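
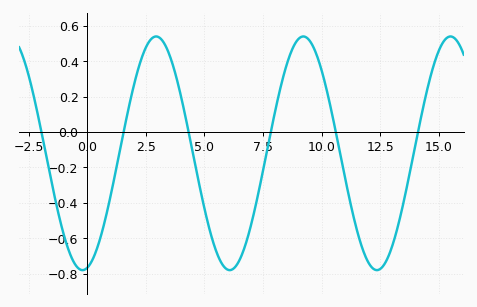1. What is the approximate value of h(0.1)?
-0.75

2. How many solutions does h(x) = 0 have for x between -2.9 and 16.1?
6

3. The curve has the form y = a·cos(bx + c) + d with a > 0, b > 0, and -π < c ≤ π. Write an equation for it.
y = 0.66cos(1x - 2.94) - 0.12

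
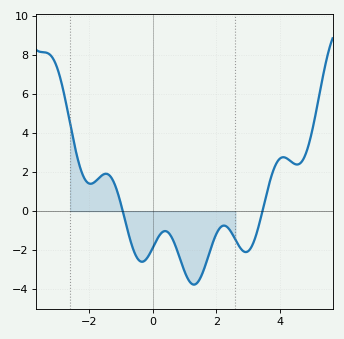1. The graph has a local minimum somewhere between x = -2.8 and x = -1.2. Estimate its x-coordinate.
-1.96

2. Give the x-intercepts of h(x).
-0.944, 3.45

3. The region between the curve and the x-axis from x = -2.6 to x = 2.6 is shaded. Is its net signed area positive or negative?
negative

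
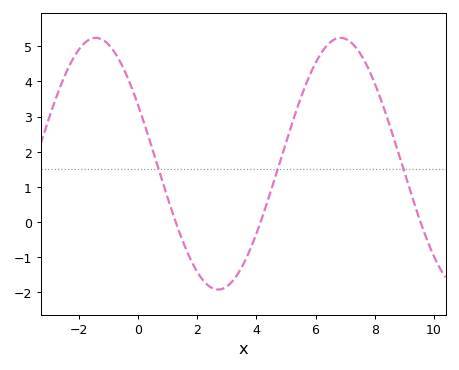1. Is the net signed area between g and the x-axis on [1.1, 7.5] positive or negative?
positive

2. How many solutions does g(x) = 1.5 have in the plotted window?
3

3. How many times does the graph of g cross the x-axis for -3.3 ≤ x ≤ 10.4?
3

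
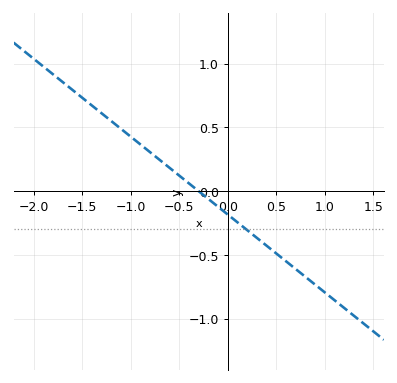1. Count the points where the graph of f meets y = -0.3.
1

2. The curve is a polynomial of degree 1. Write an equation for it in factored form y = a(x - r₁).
y = -0.61(x + 0.3)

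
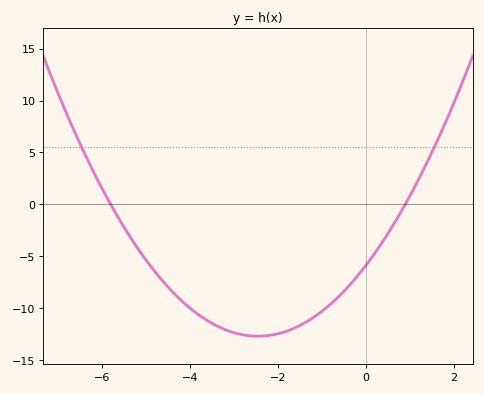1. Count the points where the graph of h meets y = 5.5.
2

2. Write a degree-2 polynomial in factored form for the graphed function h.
y = 1.13(x + 5.8)(x - 0.9)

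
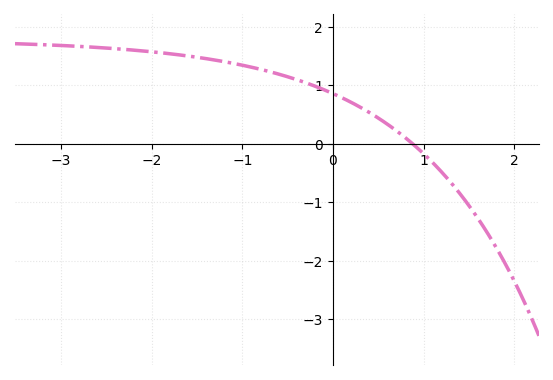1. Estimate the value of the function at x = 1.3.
-0.659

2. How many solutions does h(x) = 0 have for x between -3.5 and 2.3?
1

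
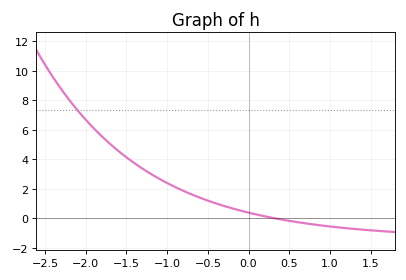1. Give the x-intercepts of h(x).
0.32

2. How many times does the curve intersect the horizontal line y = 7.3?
1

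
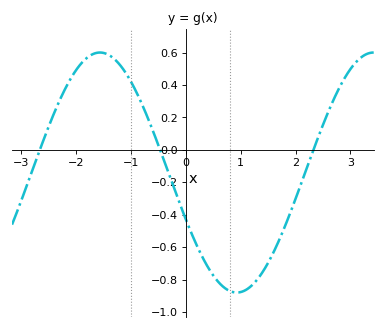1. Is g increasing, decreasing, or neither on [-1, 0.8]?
decreasing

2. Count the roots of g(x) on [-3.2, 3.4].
3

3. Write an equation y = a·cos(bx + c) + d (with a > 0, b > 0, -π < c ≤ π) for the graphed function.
y = 0.74cos(1.3x + 2) - 0.14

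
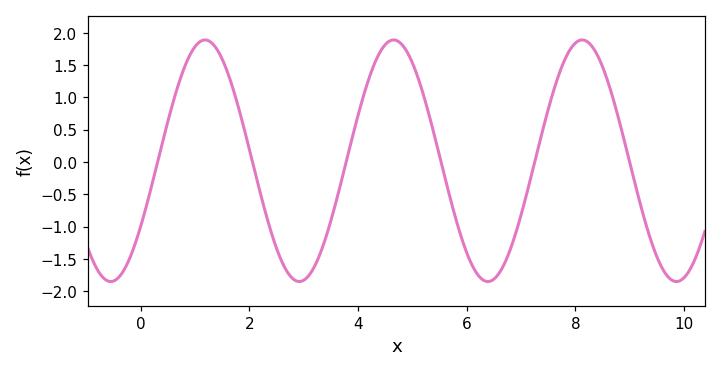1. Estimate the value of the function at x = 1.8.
0.838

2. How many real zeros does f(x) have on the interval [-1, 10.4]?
6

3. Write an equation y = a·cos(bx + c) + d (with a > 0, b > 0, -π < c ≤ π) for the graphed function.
y = 1.87cos(1.81x - 2.14) + 0.02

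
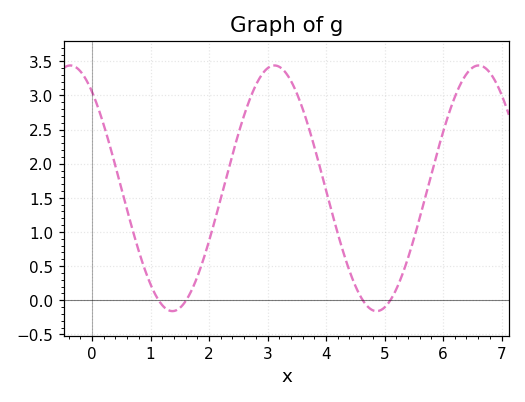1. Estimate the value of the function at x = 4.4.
0.432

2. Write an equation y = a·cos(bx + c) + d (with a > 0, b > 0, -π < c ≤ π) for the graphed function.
y = 1.8cos(1.8x + 0.67) + 1.64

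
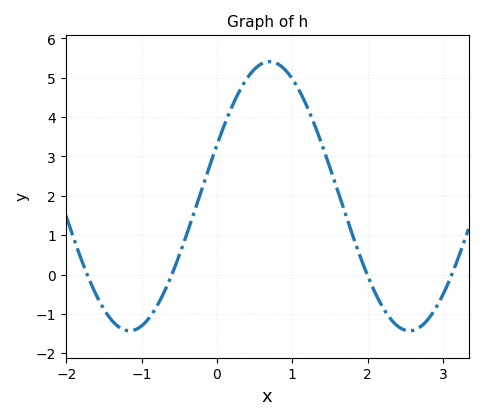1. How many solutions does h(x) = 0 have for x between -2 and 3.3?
4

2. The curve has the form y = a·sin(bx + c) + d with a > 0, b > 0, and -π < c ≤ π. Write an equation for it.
y = 3.42sin(1.69x + 0.392) + 1.99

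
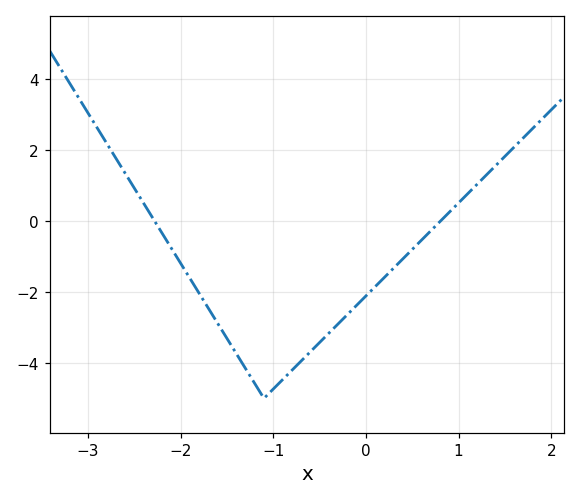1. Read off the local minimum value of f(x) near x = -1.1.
-5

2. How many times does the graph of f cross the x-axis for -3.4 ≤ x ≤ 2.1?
2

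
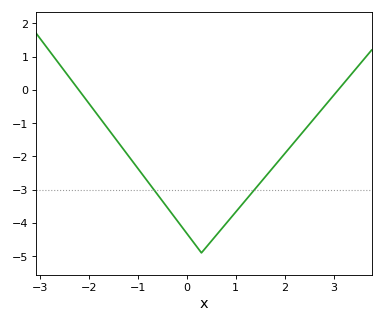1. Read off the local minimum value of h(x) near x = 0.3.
-4.9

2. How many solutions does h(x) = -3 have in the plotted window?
2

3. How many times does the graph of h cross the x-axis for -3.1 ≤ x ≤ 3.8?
2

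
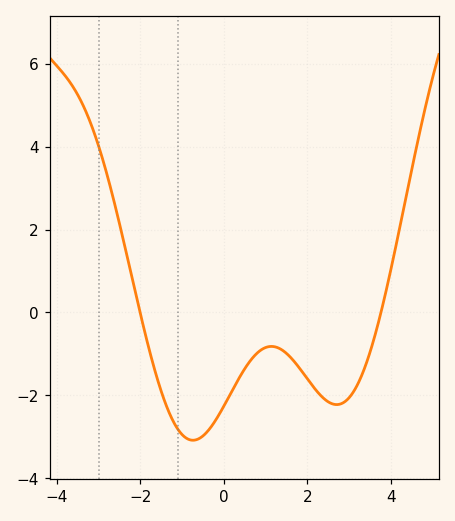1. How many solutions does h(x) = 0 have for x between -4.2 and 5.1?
2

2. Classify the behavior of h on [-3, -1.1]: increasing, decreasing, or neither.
decreasing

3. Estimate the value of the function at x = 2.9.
-2.15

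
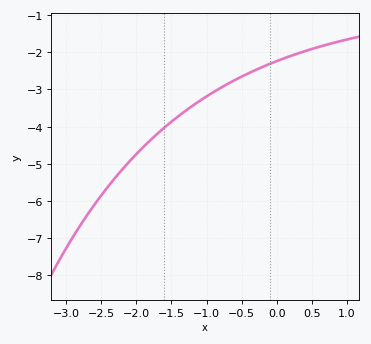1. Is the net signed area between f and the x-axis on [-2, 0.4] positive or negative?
negative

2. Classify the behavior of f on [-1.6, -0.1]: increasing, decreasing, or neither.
increasing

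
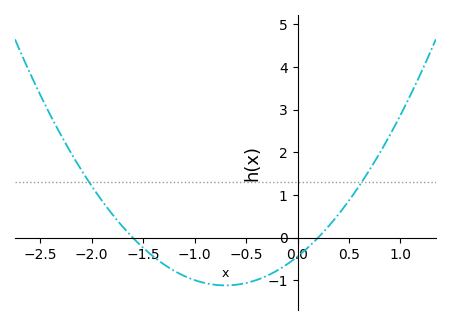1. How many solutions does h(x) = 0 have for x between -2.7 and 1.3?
2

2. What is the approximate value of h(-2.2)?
1.99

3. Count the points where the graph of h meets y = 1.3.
2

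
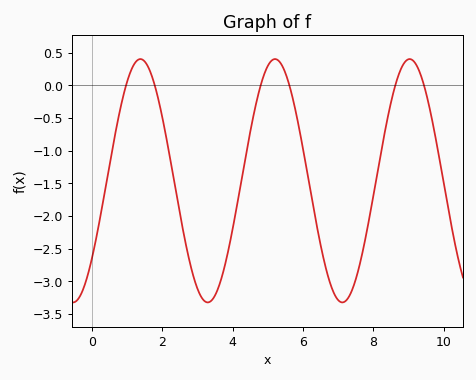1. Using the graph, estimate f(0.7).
-0.6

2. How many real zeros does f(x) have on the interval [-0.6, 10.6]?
6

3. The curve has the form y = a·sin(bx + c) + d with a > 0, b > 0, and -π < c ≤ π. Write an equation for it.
y = 1.86sin(1.6x - 0.68) - 1.46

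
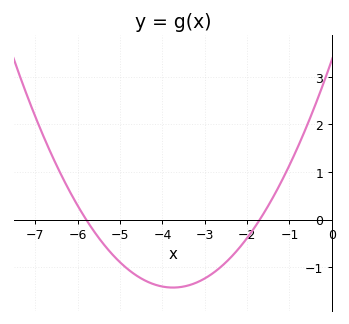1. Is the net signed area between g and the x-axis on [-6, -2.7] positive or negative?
negative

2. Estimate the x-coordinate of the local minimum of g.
-3.8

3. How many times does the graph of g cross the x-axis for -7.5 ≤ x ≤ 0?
2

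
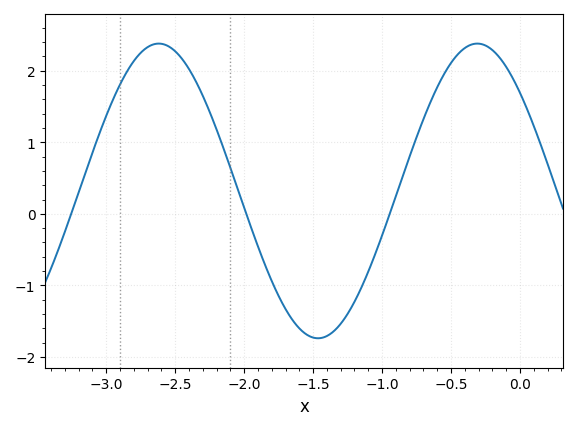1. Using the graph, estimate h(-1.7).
-1.33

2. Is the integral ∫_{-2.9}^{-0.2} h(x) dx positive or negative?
positive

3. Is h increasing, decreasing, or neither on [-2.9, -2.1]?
neither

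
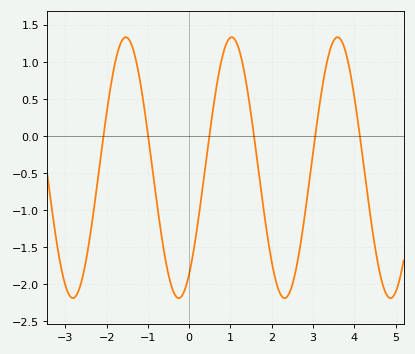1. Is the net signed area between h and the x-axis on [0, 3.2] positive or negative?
negative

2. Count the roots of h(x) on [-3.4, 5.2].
6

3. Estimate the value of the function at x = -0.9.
-0.404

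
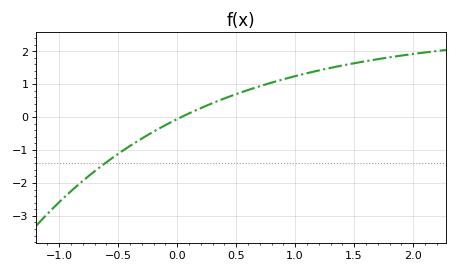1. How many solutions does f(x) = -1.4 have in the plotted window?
1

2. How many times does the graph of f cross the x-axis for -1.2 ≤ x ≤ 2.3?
1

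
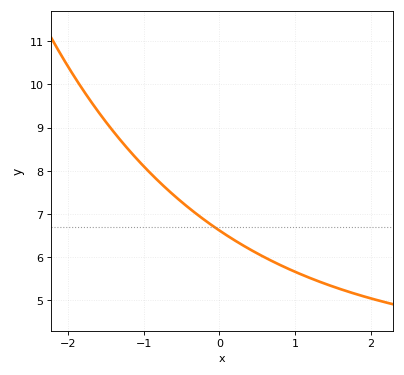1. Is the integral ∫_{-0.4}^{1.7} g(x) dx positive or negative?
positive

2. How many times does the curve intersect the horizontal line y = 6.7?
1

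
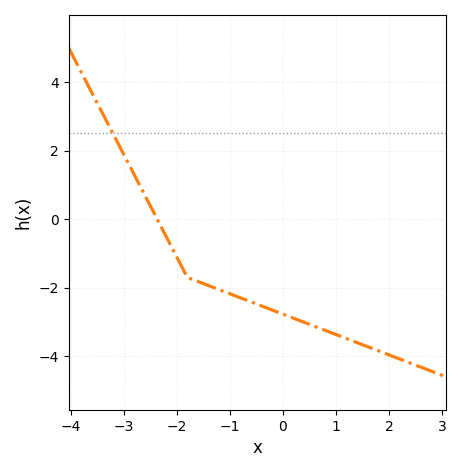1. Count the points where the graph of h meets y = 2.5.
1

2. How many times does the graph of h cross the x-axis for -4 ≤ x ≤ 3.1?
1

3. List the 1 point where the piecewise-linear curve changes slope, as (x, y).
(-1.8, -1.7)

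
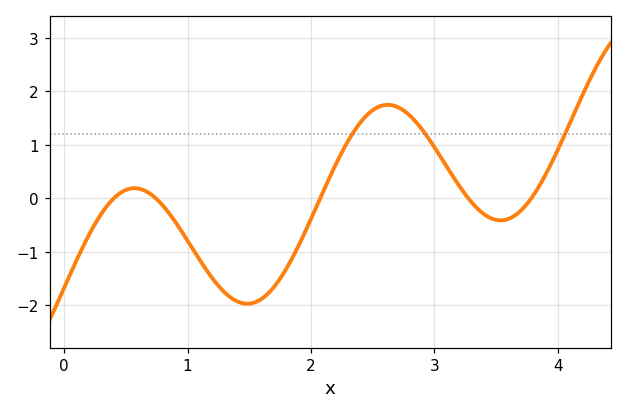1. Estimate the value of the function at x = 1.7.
-1.66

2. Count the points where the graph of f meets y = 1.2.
3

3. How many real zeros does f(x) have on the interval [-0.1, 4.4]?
5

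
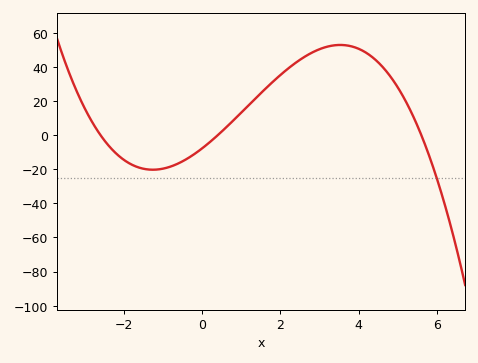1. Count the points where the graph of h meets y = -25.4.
1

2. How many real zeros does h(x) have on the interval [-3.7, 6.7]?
3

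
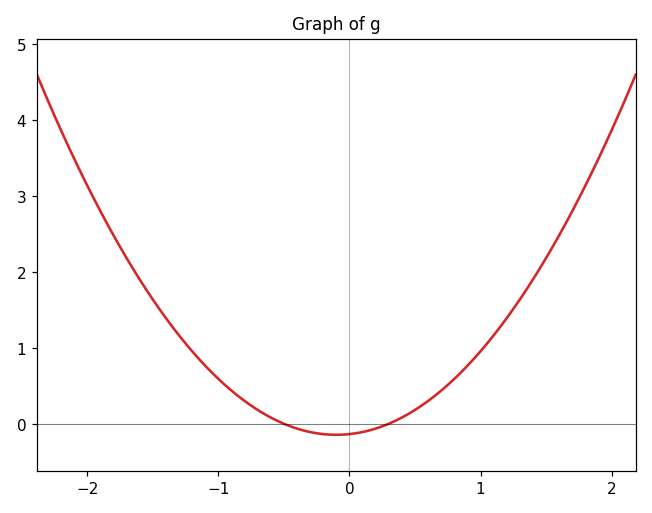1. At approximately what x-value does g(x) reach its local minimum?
-0.1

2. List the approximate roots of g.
-0.5, 0.3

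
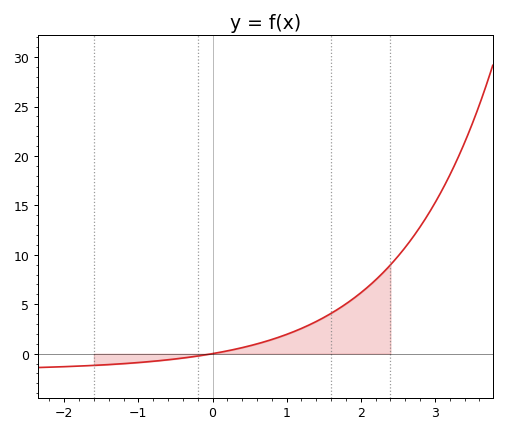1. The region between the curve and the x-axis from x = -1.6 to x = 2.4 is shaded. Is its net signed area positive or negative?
positive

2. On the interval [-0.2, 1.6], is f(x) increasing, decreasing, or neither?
increasing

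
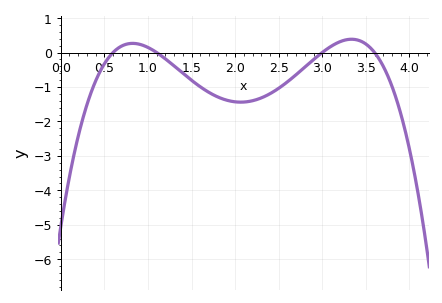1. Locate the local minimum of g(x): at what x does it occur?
2.1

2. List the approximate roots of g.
0.6, 1.1, 3, 3.6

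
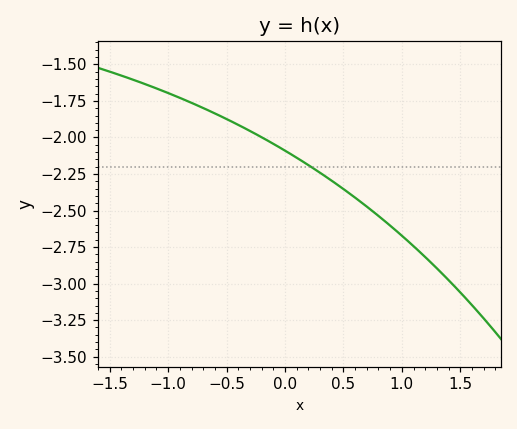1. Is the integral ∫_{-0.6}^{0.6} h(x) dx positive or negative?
negative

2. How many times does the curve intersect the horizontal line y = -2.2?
1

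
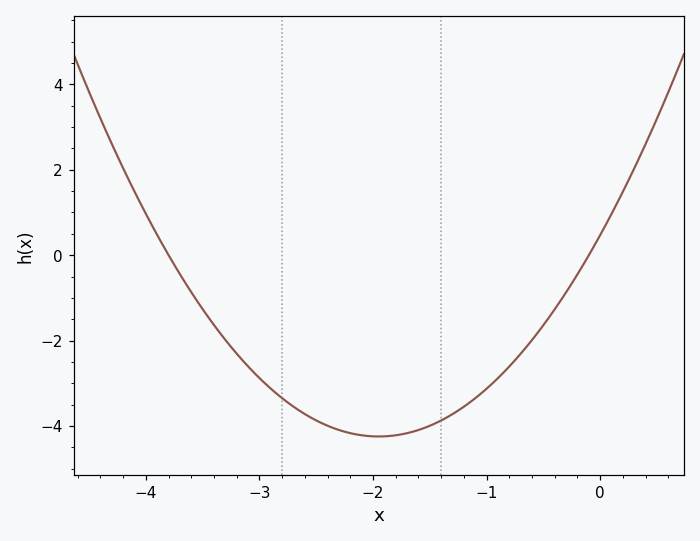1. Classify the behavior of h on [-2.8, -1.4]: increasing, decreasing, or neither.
neither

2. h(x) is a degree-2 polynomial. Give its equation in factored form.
y = 1.24(x + 3.8)(x + 0.1)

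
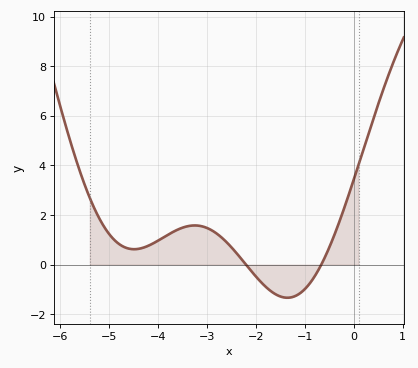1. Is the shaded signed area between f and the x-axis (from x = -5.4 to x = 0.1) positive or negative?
positive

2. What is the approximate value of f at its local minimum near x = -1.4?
-1.4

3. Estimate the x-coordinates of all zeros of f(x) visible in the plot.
-2.2, -0.7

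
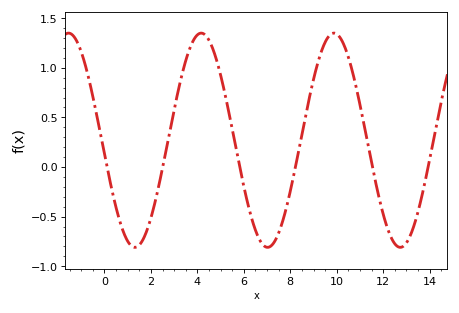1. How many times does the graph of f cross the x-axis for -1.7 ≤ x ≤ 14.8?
6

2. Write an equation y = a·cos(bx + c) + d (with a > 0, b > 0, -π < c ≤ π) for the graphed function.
y = 1.08cos(1.1x + 1.7) + 0.27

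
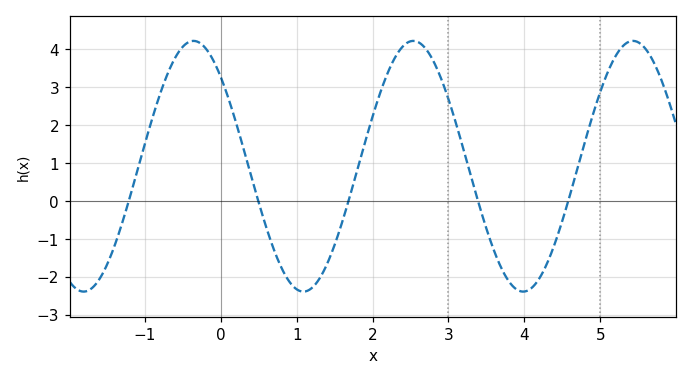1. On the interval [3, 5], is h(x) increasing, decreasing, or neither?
neither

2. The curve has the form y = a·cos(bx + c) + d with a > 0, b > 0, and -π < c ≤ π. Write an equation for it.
y = 3.3cos(2.17x + 0.78) + 0.91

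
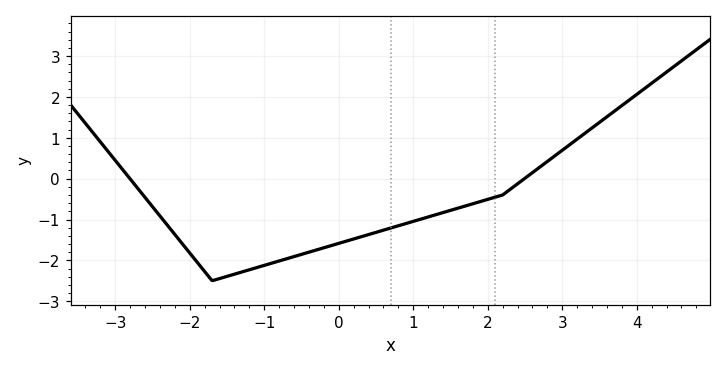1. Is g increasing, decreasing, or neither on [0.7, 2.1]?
increasing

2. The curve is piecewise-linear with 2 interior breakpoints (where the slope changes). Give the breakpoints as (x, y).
(-1.7, -2.5); (2.2, -0.4)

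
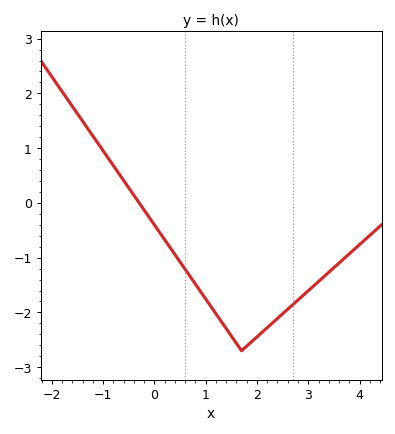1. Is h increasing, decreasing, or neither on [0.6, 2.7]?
neither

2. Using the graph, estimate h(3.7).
-1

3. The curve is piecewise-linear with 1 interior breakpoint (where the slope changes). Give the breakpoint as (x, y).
(1.7, -2.7)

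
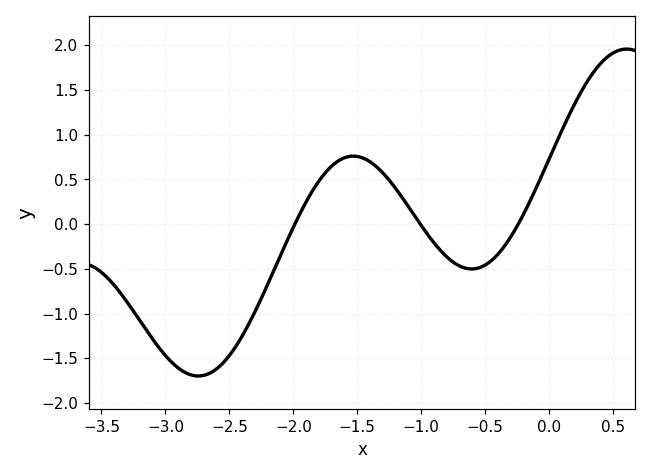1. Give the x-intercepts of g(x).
-1.99, -1.01, -0.241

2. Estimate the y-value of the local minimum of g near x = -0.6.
-0.501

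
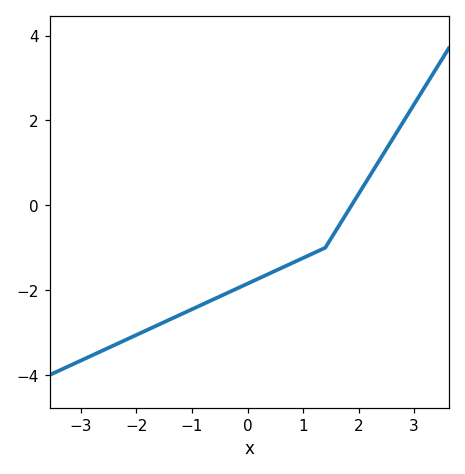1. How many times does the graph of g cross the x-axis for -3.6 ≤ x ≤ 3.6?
1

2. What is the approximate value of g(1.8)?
-0.154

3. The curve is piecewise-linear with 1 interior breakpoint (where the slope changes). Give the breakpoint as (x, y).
(1.4, -1)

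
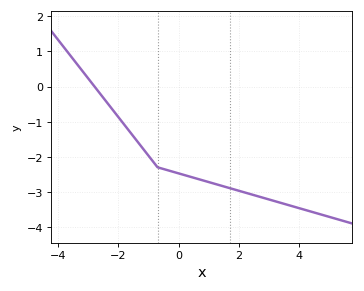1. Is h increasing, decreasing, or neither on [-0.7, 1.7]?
decreasing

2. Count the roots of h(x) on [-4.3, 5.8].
1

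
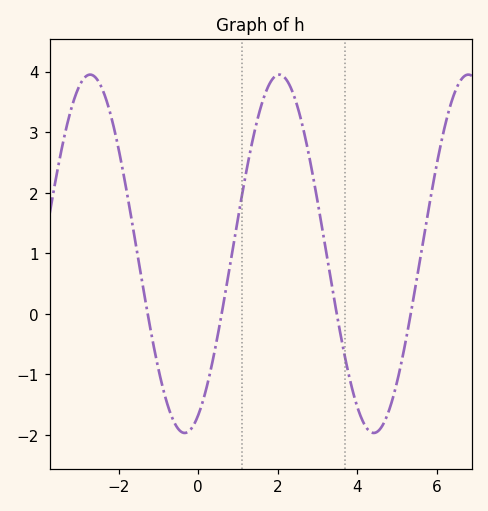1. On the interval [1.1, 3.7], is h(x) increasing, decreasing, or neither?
neither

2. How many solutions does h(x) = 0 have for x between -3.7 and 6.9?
4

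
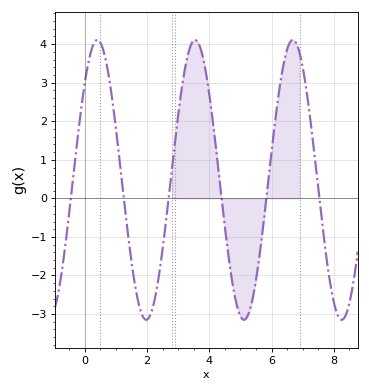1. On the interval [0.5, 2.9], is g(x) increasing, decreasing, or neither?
neither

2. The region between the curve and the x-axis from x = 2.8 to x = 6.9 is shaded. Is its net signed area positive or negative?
positive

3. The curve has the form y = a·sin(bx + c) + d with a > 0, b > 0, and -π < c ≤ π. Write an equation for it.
y = 3.63sin(2x + 0.77) + 0.48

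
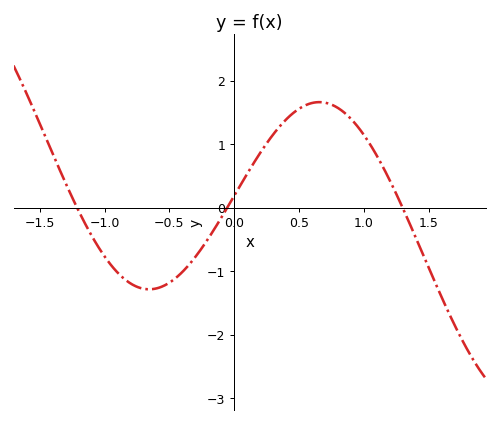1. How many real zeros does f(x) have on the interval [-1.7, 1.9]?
3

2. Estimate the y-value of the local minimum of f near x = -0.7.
-1.29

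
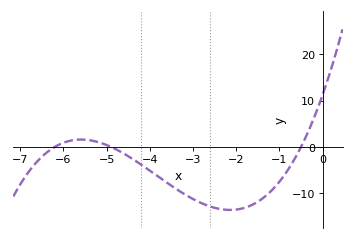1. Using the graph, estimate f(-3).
-11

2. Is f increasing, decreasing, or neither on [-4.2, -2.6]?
decreasing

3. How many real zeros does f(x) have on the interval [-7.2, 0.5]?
3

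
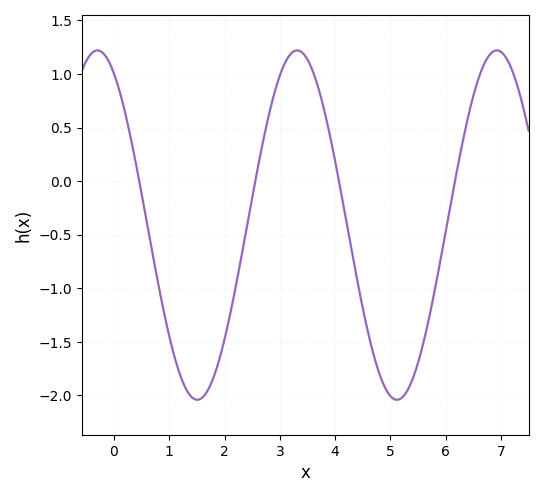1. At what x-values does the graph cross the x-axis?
0.4, 2.6, 4, 6.2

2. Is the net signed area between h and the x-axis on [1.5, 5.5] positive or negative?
negative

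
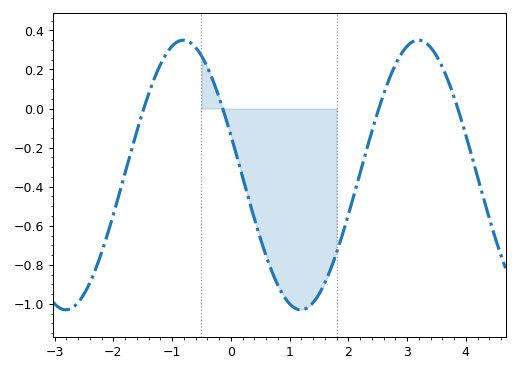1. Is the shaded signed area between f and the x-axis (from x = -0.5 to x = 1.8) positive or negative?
negative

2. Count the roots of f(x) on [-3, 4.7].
4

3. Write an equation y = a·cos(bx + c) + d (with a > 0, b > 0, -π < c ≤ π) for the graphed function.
y = 0.69cos(1.57x + 1.27) - 0.34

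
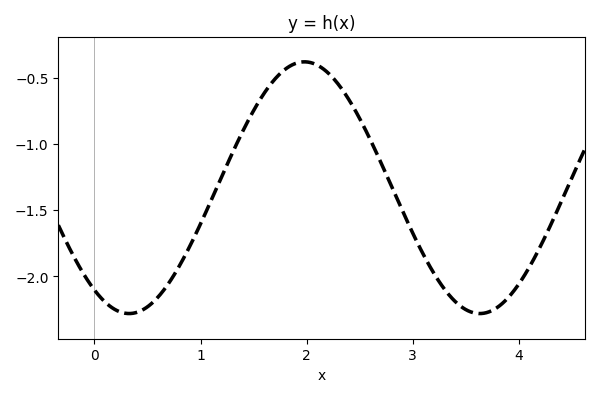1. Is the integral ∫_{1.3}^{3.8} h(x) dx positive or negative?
negative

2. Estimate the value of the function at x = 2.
-0.4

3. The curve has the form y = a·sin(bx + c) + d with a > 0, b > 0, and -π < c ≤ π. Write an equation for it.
y = 0.95sin(1.9x - 2.2) - 1.33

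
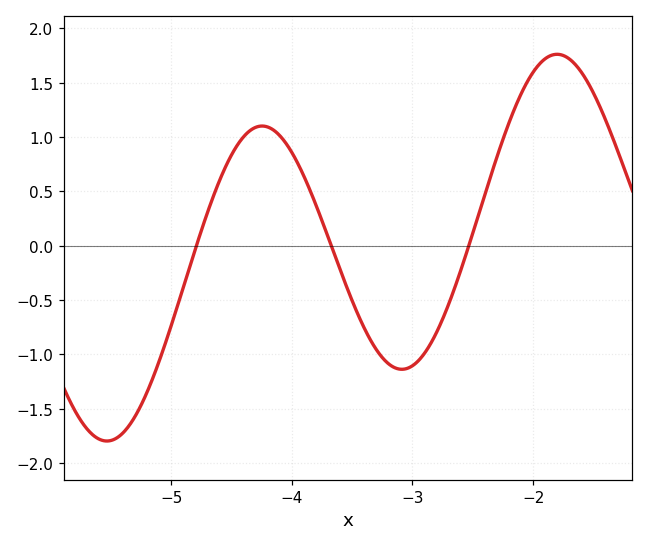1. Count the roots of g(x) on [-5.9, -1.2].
3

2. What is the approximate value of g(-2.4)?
0.45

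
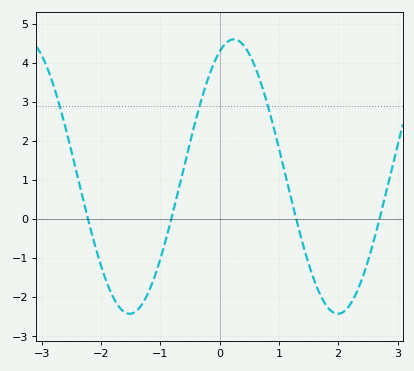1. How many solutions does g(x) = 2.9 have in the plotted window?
3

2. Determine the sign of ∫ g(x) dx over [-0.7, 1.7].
positive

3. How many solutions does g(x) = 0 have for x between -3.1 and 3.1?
4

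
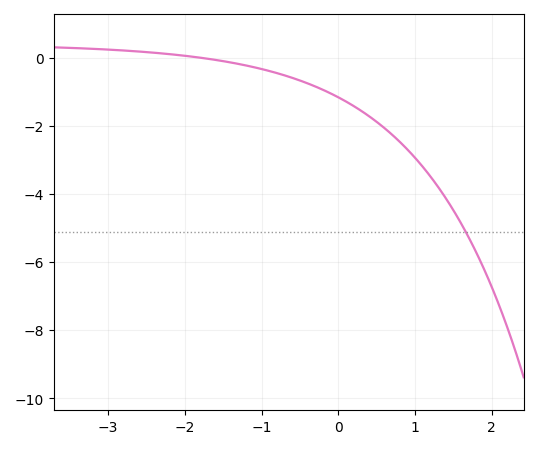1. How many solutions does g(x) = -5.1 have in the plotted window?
1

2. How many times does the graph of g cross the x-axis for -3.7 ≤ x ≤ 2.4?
1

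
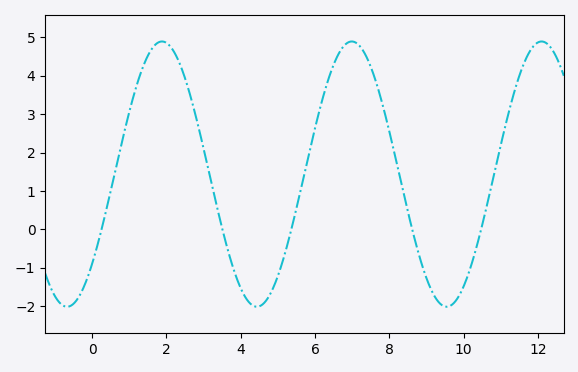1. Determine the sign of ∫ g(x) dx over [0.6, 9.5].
positive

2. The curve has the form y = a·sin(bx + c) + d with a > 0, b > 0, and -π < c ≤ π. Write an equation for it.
y = 3.45sin(1.23x - 0.742) + 1.44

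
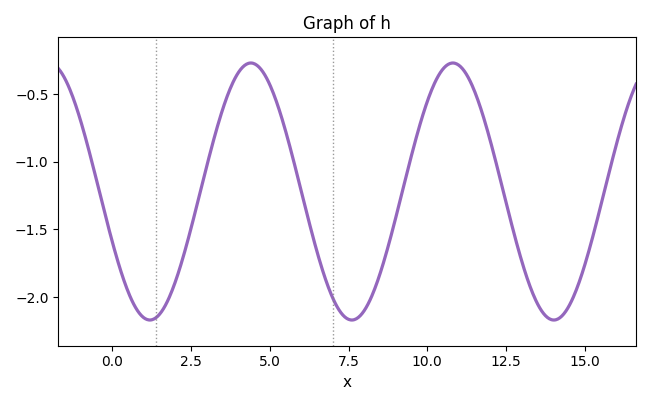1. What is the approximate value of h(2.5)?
-1.49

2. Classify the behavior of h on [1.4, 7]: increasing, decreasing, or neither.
neither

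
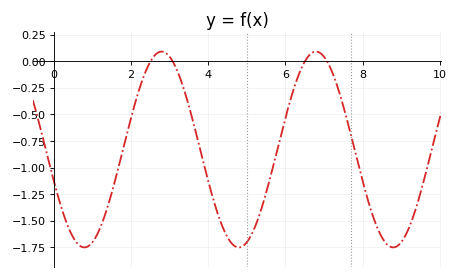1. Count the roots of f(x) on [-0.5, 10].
4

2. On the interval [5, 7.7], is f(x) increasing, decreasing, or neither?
neither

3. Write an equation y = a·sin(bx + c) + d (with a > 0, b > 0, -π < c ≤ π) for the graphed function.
y = 0.92sin(1.6x - 2.8) - 0.83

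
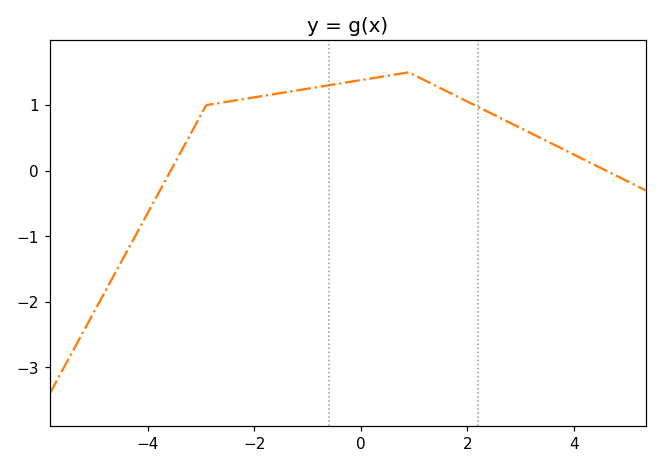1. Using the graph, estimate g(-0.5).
1.3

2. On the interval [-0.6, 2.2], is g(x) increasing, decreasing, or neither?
neither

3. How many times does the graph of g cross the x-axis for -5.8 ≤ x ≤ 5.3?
2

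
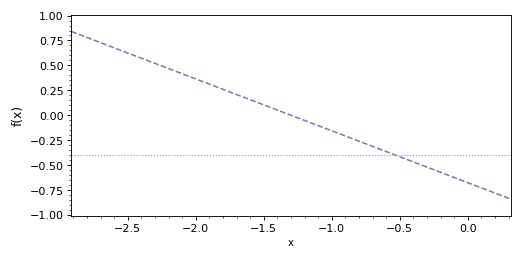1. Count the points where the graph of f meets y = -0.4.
1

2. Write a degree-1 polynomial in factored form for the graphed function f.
y = -0.52(x + 1.3)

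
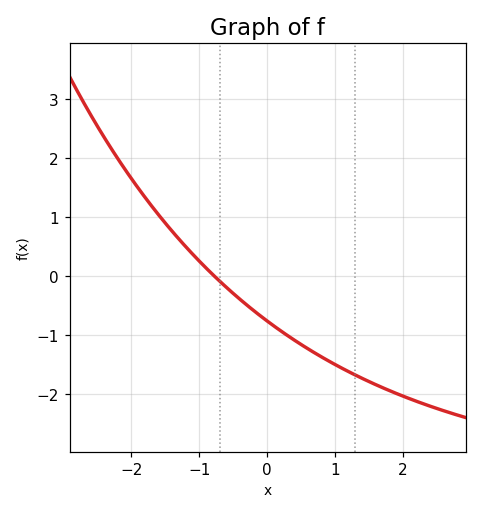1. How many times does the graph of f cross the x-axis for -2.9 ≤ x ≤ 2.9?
1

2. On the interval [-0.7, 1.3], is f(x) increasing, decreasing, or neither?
decreasing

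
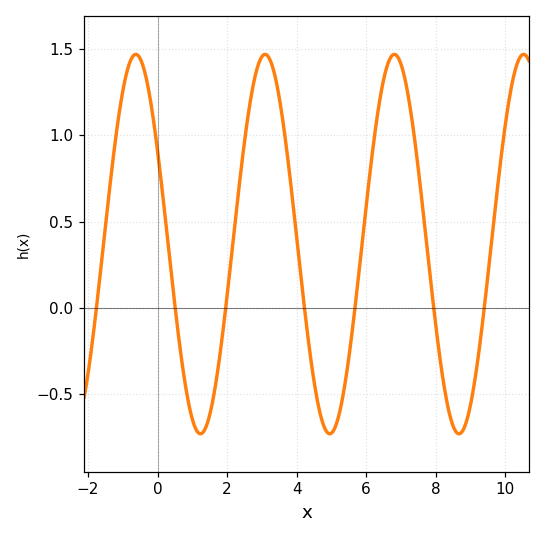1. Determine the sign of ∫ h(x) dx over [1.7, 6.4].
positive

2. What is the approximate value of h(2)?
0.074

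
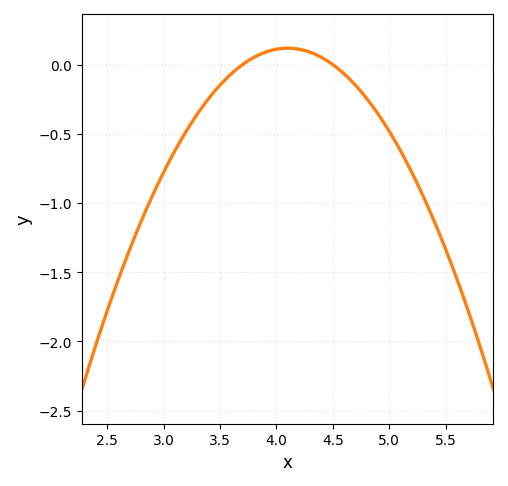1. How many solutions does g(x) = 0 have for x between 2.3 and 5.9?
2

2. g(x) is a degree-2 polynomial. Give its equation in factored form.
y = -0.74(x - 3.7)(x - 4.5)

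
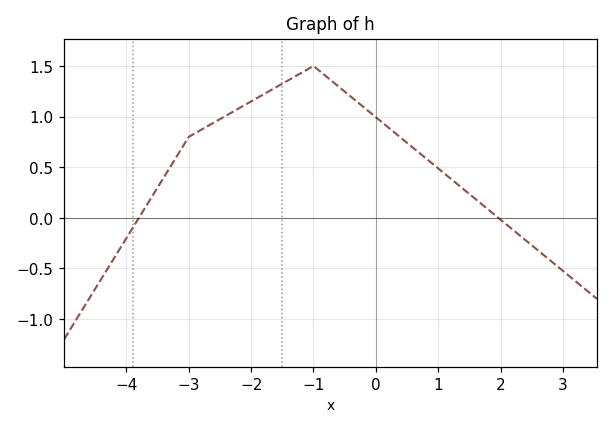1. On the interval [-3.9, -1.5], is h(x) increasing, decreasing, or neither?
increasing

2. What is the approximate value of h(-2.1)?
1.1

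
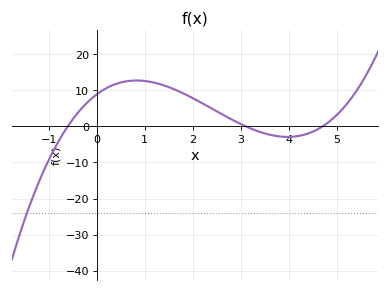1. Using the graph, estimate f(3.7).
-3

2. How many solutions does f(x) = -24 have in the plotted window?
1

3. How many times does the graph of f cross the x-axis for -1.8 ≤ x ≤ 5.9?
3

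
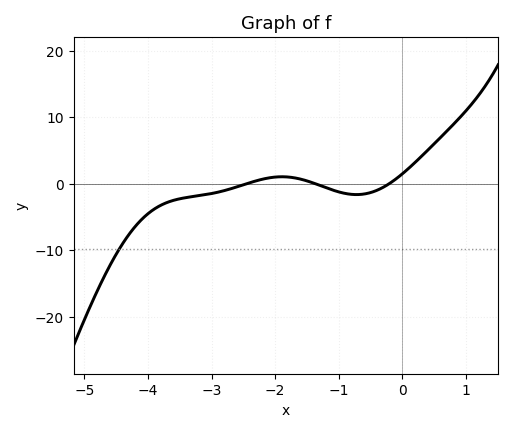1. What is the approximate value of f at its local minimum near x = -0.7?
-2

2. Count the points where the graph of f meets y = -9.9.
1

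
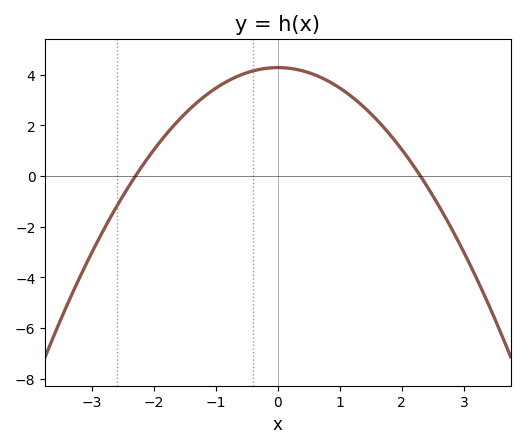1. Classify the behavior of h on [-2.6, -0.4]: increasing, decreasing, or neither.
increasing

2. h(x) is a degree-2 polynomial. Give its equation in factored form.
y = -0.81(x + 2.3)(x - 2.3)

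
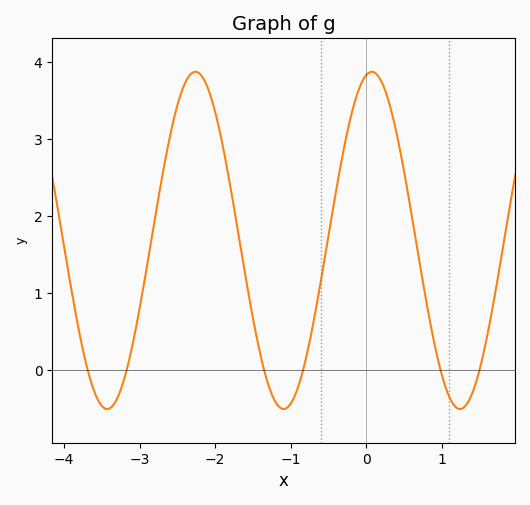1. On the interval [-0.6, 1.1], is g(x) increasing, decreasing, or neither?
neither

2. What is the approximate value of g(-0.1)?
3.63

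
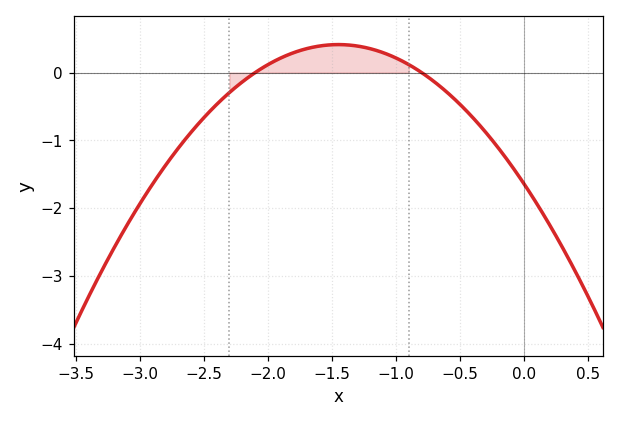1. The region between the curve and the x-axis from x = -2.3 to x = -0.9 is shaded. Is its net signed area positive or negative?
positive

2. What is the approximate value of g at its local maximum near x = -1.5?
0.4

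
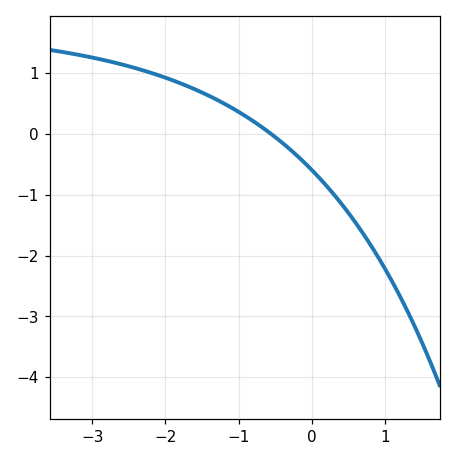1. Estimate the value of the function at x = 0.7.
-1.6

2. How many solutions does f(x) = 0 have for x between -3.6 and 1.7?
1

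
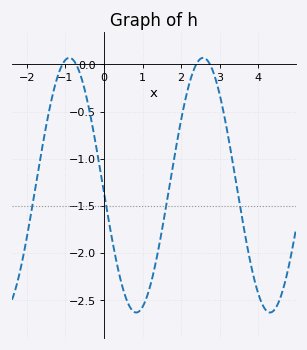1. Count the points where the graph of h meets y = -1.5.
4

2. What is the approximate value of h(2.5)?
0.059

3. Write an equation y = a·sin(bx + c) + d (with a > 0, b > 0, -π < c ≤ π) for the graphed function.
y = 1.35sin(1.81x - 3.08) - 1.28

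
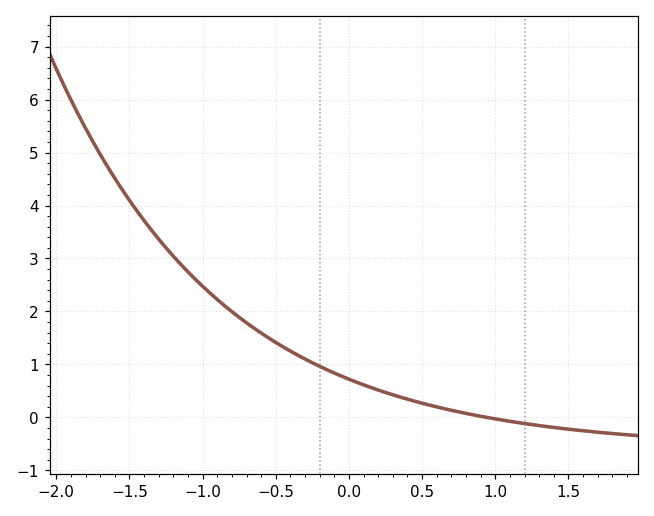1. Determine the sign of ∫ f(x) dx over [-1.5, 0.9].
positive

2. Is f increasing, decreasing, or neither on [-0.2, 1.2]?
decreasing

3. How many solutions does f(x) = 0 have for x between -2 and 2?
1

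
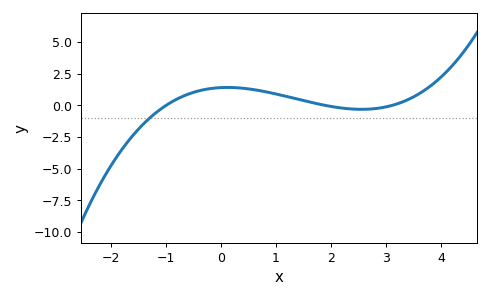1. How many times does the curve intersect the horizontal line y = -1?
1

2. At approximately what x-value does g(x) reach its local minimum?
2.55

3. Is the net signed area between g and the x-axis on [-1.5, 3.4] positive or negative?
positive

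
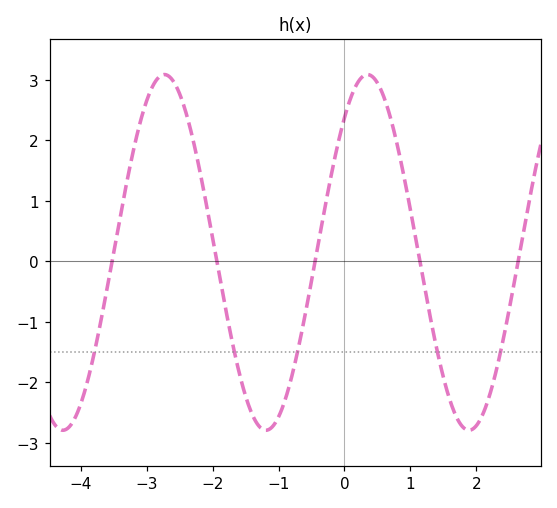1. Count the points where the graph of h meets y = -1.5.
5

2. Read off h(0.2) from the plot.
2.96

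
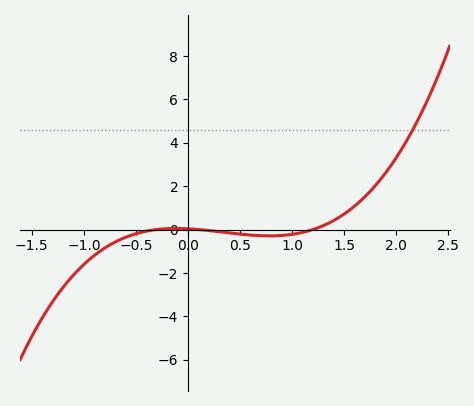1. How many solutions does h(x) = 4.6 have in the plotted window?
1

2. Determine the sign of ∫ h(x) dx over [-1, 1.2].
negative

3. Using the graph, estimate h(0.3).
-0.103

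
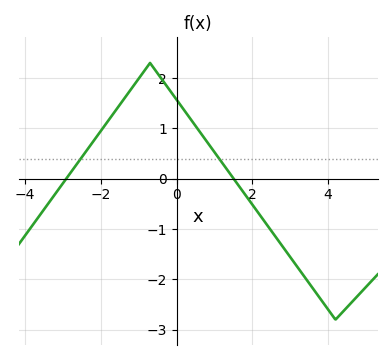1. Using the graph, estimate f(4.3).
-2.7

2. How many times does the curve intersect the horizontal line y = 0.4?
2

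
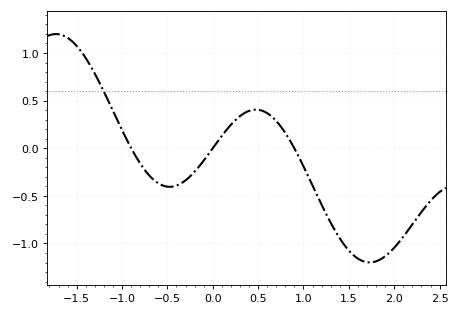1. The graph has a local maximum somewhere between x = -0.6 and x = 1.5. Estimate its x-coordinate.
0.476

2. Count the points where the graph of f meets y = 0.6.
1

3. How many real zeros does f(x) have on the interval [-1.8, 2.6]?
3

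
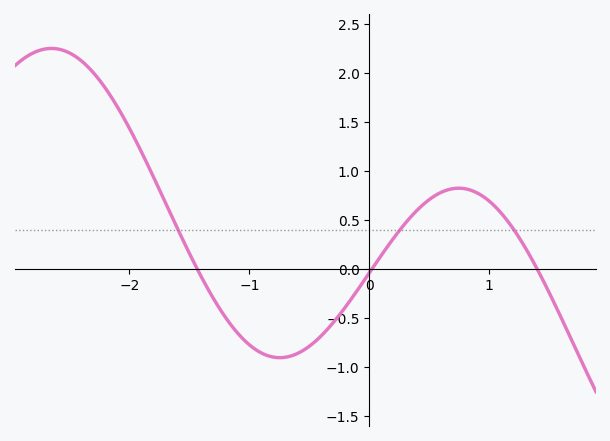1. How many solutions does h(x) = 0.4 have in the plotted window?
3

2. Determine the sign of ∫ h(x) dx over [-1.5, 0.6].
negative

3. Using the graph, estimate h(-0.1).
-0.221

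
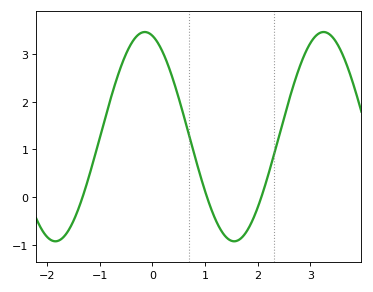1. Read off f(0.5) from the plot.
2.08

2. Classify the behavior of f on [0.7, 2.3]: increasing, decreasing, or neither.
neither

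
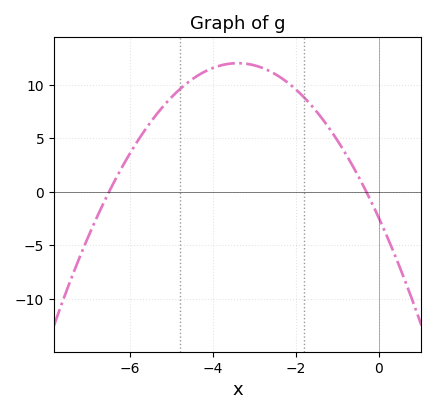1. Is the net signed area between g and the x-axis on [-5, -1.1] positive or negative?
positive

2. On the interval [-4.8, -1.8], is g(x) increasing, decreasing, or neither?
neither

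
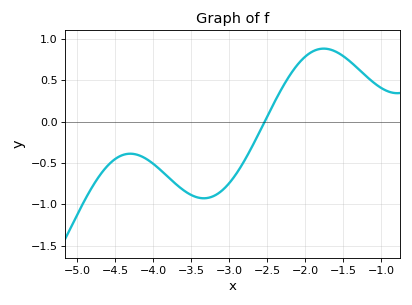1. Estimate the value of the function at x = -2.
0.786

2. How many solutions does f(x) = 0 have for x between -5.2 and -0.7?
1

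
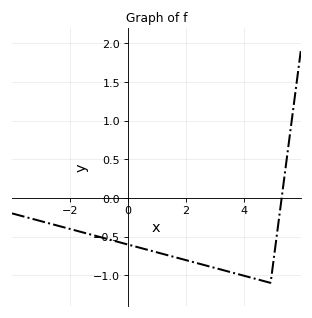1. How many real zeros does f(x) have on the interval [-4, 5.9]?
1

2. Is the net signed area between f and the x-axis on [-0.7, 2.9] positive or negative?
negative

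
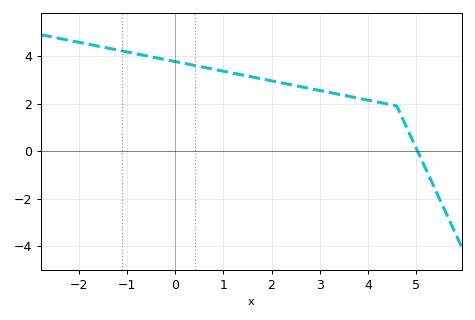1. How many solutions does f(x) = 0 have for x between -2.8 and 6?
1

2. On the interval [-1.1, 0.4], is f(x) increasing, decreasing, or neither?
decreasing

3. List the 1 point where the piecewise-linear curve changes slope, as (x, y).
(4.6, 1.9)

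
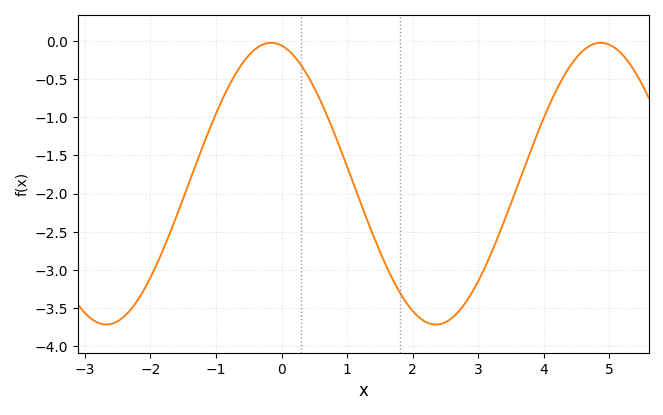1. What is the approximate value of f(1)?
-1.65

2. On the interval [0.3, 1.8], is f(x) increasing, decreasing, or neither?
decreasing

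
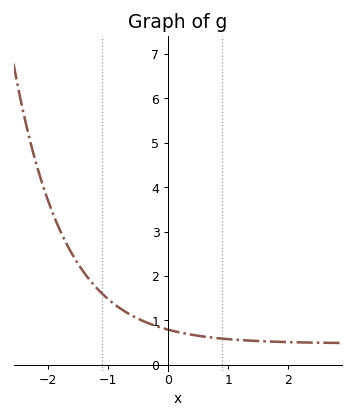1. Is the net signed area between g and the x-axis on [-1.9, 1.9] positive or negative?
positive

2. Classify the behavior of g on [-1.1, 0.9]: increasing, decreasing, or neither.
decreasing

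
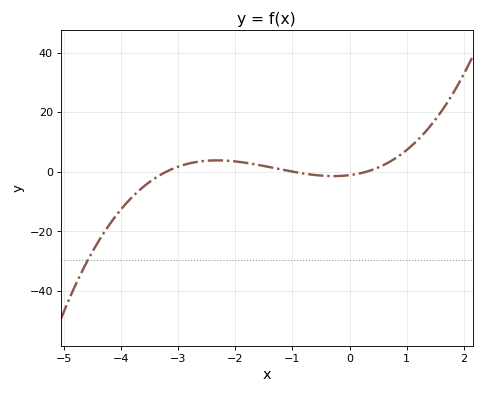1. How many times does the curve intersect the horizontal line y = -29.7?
1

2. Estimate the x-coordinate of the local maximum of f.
-2.32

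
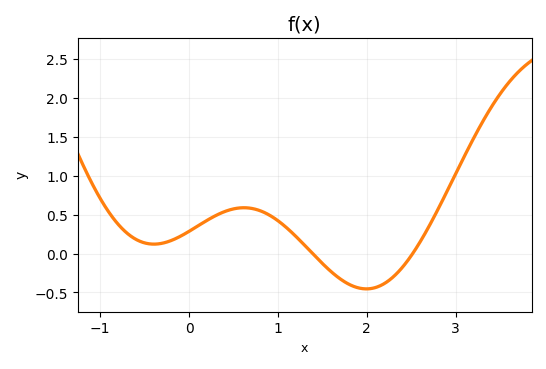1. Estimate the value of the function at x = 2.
-0.45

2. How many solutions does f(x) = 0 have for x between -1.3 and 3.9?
2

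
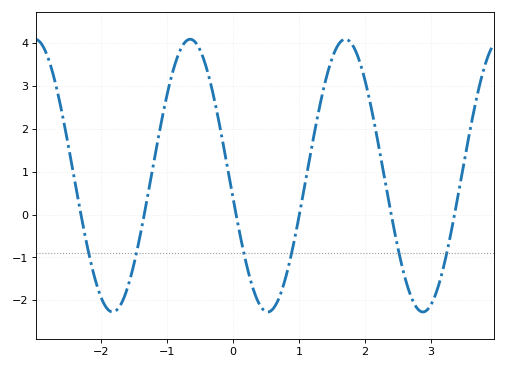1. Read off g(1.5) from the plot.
3.64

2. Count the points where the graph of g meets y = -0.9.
6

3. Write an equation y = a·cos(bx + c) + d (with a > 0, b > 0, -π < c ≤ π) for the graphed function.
y = 3.18cos(2.67x + 1.74) + 0.91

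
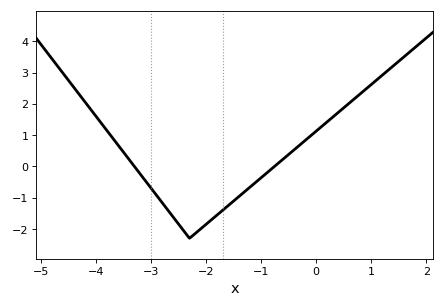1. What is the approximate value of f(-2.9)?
-0.9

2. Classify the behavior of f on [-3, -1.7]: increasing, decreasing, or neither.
neither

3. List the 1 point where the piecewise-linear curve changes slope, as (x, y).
(-2.3, -2.3)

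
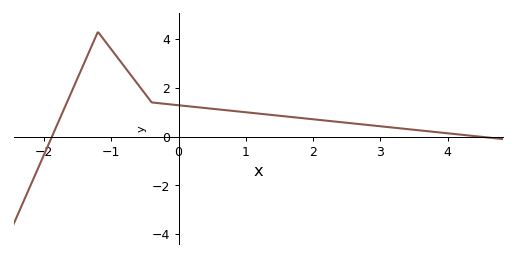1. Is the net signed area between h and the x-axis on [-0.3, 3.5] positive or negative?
positive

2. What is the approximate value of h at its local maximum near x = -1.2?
4.3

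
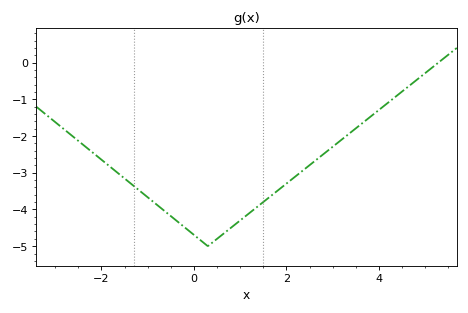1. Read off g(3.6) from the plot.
-1.69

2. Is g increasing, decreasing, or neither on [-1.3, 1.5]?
neither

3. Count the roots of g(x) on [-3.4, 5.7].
1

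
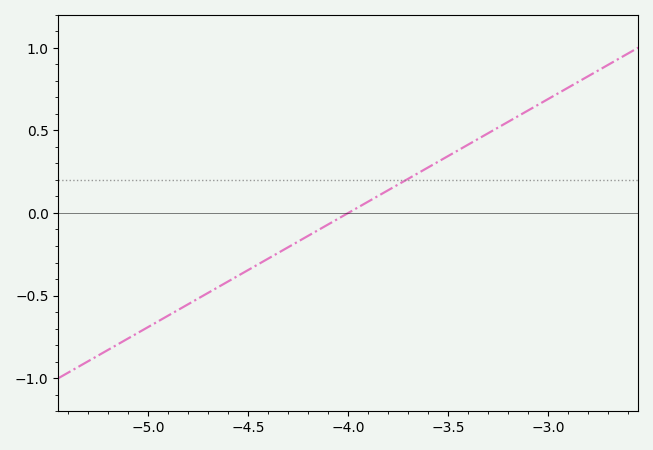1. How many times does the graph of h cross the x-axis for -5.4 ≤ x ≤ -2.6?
1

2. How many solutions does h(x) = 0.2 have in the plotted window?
1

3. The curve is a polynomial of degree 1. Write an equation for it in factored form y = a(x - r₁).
y = 0.69(x + 4)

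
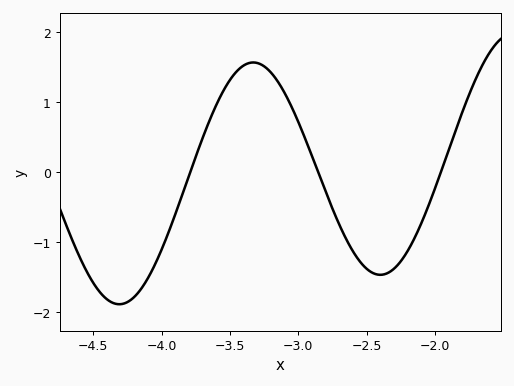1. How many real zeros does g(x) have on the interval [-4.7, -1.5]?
3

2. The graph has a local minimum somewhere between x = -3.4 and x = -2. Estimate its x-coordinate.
-2.4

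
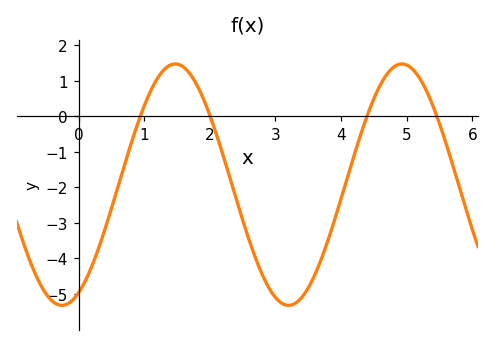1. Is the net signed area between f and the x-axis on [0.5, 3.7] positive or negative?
negative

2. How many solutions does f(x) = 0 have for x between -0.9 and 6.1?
4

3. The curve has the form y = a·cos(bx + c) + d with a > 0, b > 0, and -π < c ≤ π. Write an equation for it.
y = 3.4cos(1.8x - 2.7) - 1.92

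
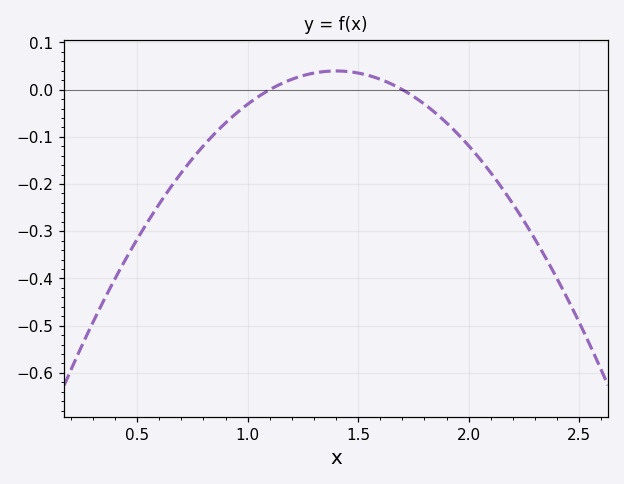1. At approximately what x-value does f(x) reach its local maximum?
1.4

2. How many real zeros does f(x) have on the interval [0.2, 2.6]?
2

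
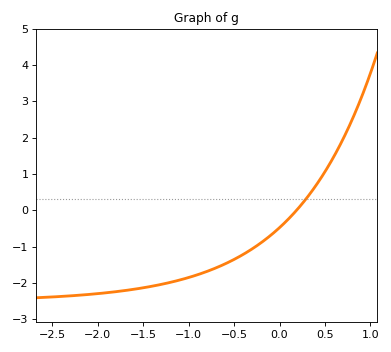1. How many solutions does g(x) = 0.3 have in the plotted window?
1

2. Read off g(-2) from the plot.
-2.3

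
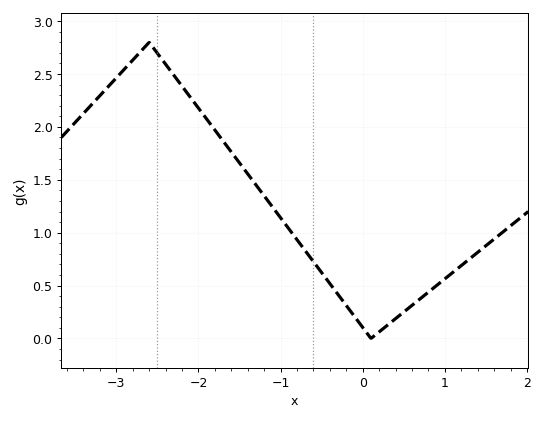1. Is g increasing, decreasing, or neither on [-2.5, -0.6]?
decreasing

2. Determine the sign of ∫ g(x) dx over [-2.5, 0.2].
positive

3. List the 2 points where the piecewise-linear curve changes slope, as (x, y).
(-2.6, 2.8); (0.1, 0)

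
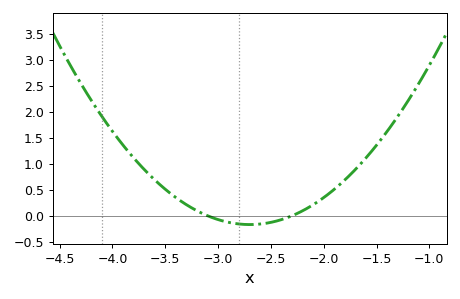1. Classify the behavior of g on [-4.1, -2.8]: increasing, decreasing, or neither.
decreasing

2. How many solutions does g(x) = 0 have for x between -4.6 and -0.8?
2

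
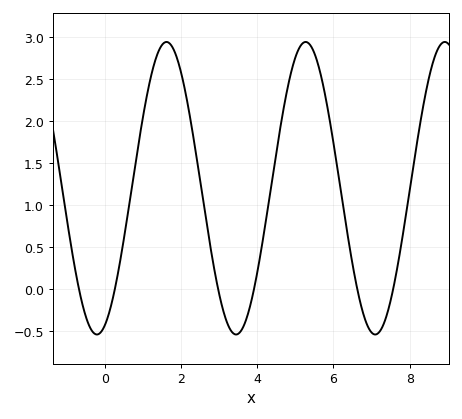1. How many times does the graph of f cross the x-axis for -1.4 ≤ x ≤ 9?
6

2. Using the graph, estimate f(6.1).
1.45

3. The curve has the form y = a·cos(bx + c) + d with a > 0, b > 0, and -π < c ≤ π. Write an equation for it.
y = 1.74cos(1.72x - 2.78) + 1.2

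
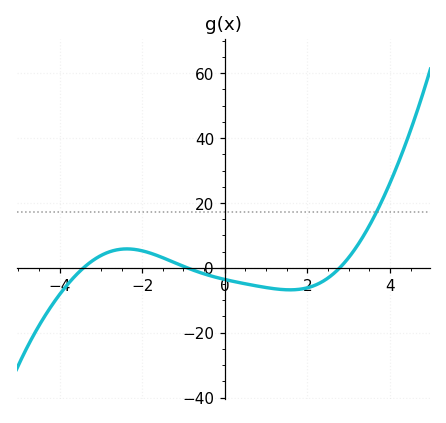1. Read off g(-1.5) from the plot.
3.11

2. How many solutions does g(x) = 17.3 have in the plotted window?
1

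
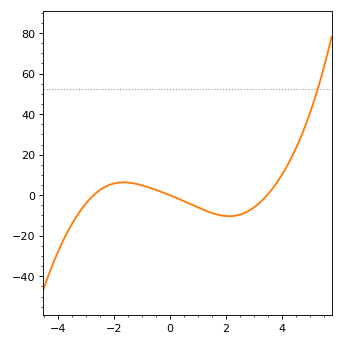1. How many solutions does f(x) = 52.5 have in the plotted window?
1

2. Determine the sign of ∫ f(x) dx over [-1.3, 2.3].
negative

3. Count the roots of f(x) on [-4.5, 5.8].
3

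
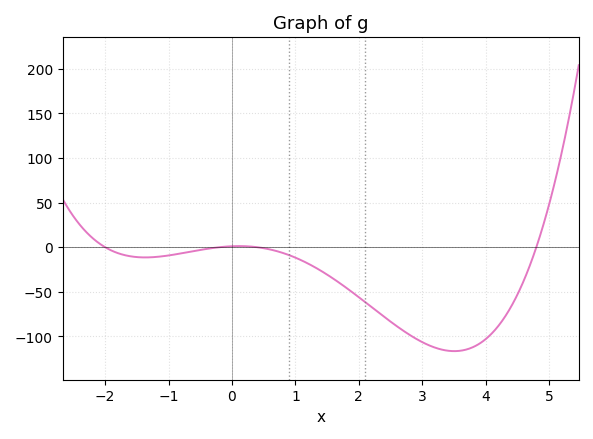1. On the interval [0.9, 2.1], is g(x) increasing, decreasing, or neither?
decreasing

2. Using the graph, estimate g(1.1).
-15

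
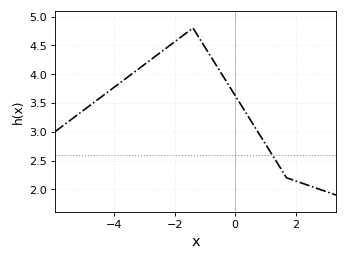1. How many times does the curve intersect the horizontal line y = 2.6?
1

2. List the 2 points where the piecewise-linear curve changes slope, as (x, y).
(-1.4, 4.8); (1.7, 2.2)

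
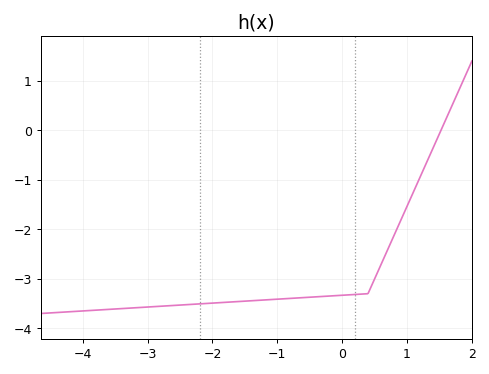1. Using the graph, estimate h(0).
-3.3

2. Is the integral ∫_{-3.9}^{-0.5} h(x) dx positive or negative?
negative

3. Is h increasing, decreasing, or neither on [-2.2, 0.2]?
increasing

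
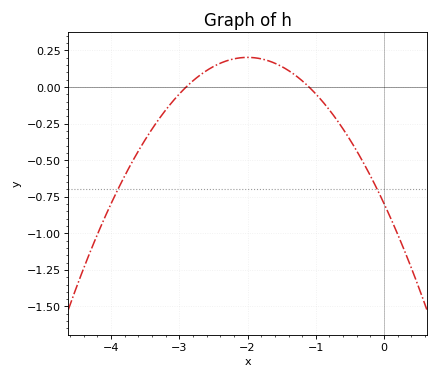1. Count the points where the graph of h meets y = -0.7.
2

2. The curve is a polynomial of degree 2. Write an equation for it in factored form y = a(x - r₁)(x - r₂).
y = -0.25(x + 2.9)(x + 1.1)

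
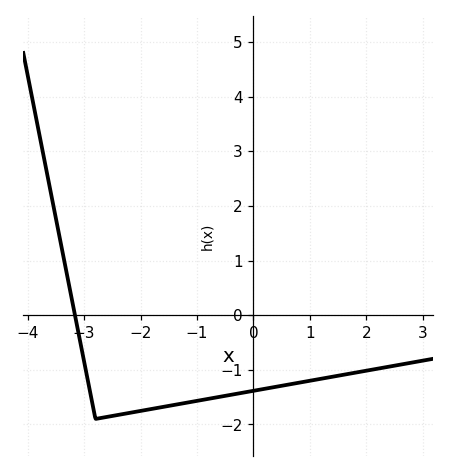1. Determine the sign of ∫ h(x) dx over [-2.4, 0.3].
negative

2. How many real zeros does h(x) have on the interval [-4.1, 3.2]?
1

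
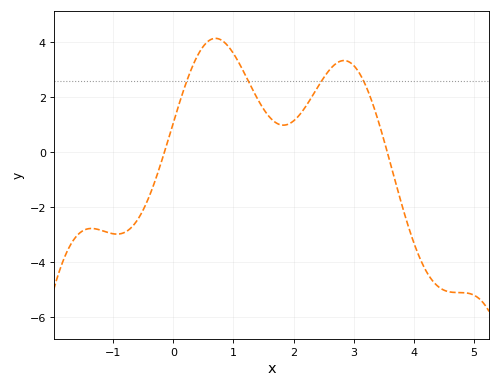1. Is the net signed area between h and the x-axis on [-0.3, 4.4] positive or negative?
positive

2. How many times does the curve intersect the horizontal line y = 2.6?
4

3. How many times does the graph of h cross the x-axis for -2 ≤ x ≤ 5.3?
2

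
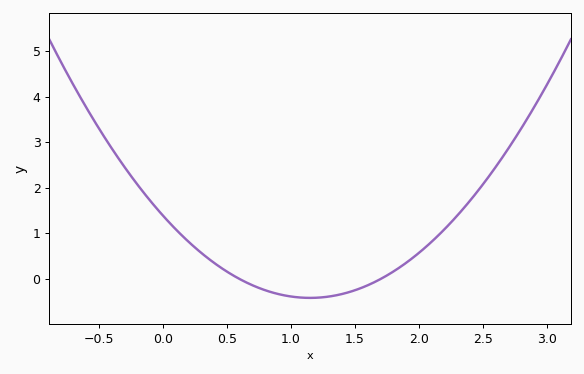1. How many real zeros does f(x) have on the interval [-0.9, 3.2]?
2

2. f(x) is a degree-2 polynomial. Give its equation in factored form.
y = 1.37(x - 0.6)(x - 1.7)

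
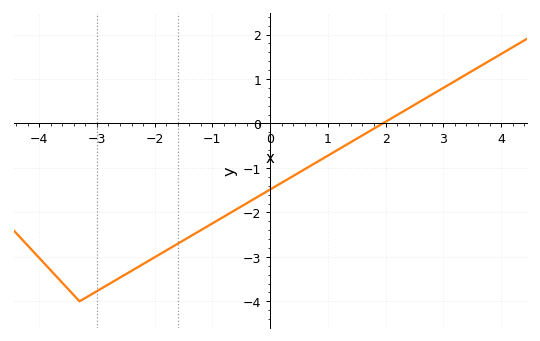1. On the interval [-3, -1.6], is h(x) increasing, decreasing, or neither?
increasing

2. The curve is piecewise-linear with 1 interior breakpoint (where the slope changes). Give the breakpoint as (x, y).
(-3.3, -4)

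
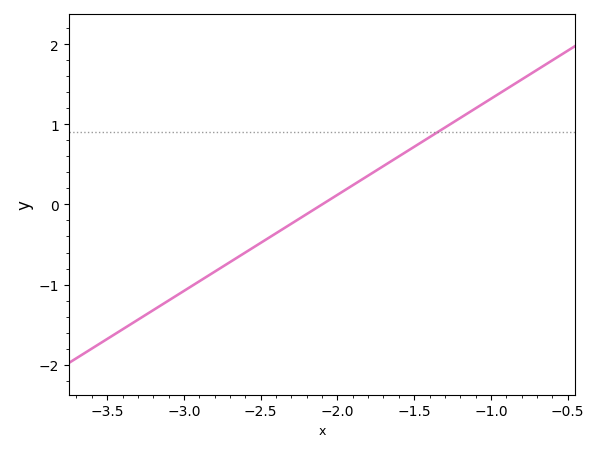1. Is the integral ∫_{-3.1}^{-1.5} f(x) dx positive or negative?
negative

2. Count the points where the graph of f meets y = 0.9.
1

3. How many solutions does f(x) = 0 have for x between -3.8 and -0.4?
1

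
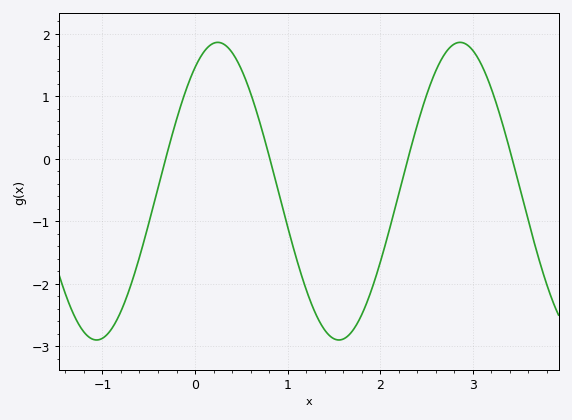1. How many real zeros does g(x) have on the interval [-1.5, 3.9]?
4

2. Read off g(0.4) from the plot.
1.7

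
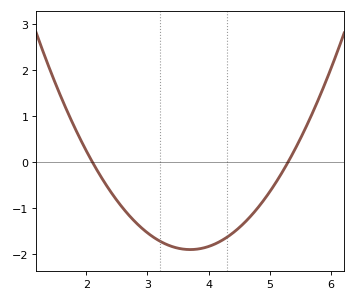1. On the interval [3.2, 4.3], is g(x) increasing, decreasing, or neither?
neither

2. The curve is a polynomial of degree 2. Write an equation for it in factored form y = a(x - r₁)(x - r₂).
y = 0.74(x - 2.1)(x - 5.3)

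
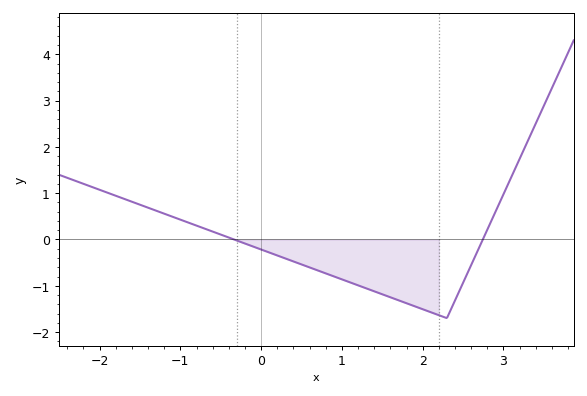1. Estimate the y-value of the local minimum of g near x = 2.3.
-1.7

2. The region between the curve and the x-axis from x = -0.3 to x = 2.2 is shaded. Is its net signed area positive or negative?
negative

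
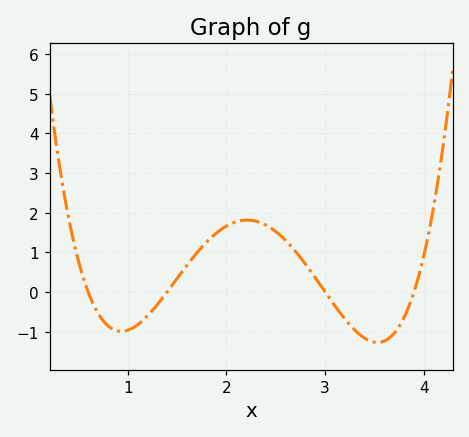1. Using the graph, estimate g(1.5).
0.3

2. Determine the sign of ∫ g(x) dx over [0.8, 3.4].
positive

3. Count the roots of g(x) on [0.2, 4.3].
4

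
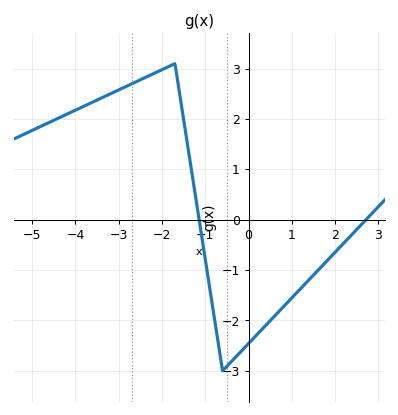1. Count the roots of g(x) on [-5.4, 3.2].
2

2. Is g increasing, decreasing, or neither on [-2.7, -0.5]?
neither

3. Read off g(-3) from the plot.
2.58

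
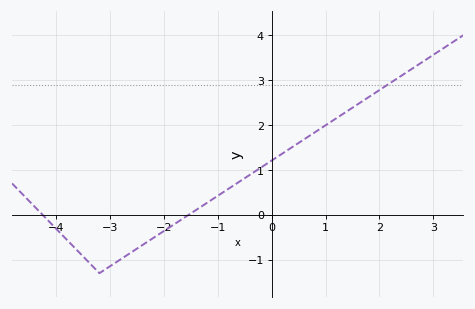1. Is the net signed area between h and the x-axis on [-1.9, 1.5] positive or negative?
positive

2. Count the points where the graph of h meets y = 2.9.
1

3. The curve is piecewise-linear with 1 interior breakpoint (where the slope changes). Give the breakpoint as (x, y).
(-3.2, -1.3)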